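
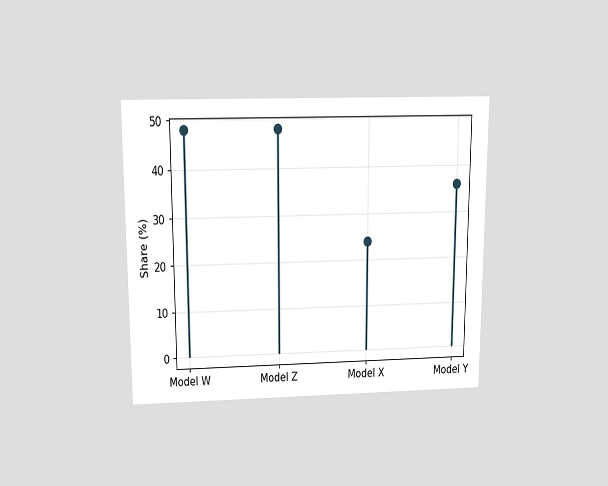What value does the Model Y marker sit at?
The chart is viewed slightly from above. The Model Y marker sits at 36%.

36%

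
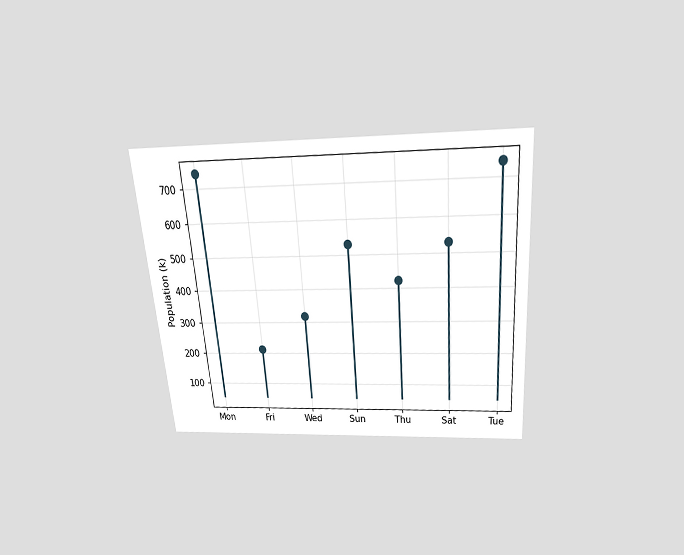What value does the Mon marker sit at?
742k

The chart is tilted about 5° counter-clockwise and viewed slightly from above. The Mon marker sits at 742k.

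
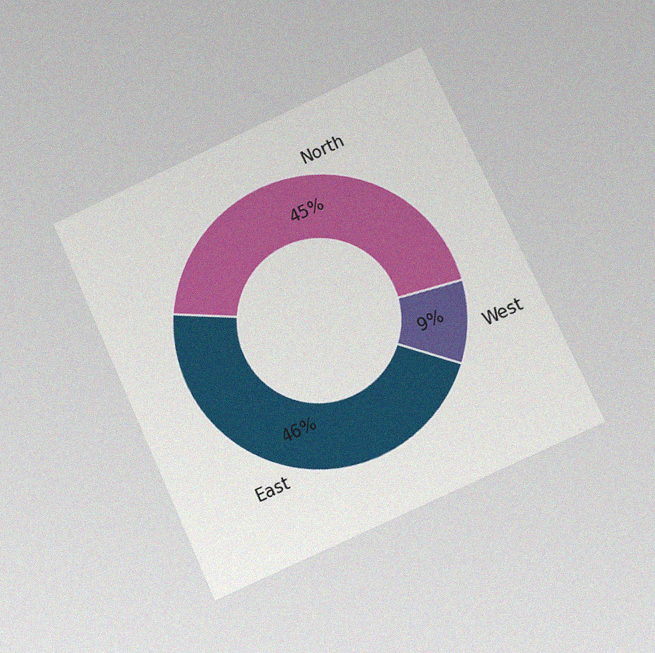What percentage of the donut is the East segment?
46%

The chart is tilted about 25° counter-clockwise and viewed at a slight angle, with some photo noise. The East segment takes up 46% of the ring.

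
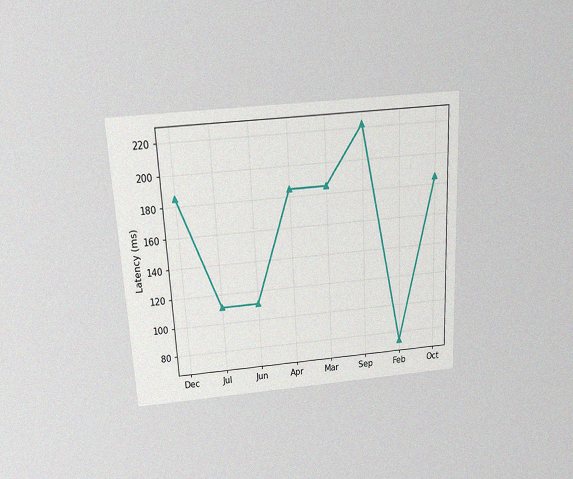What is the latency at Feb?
The chart is tilted about 3° counter-clockwise and viewed slightly from above, with some photo noise. At Feb, the line is at 74ms.

74ms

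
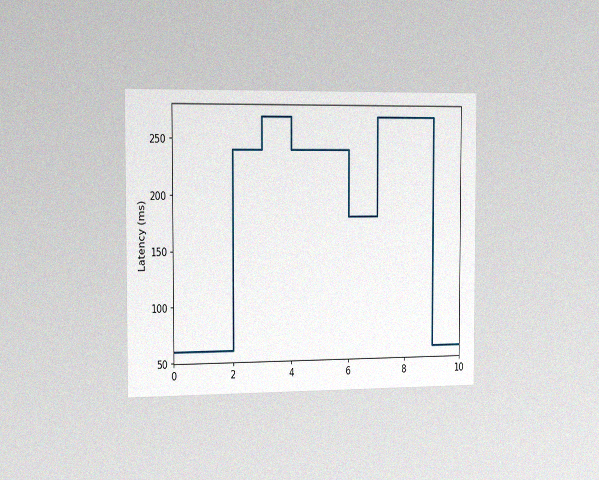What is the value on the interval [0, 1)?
The chart is viewed slightly from the left, with some photo noise. On [0, 1) the step sits at 60ms.

60ms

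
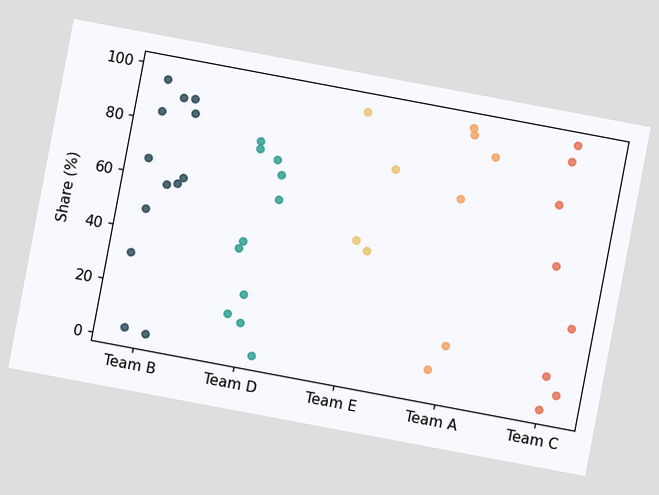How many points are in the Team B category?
13

The chart is tilted about 11° clockwise. Counting the markers in the Team B column gives 13.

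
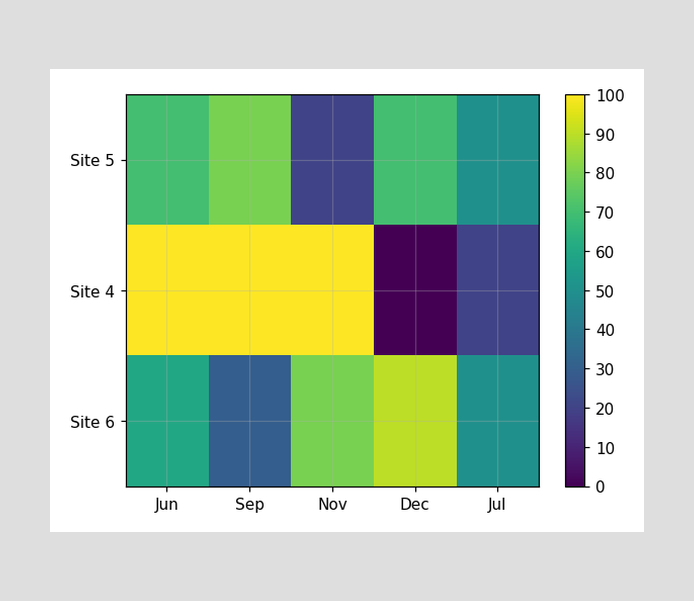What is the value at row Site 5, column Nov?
Matching cell (Site 5, Nov) against the colorbar gives 20.

20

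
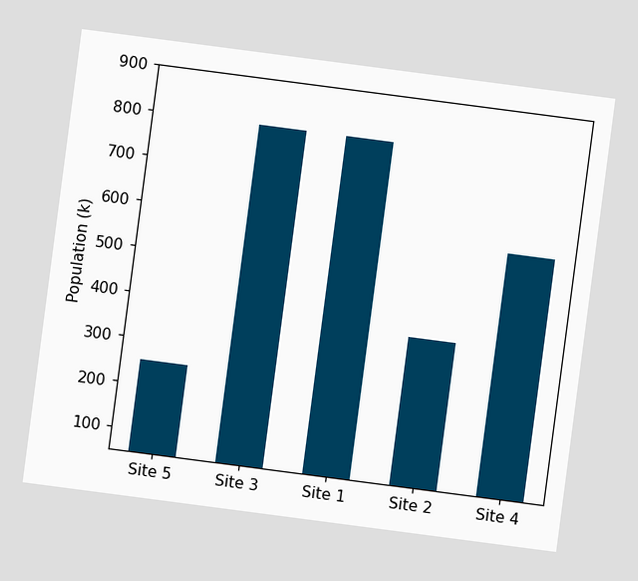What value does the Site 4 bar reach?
The chart is tilted about 7° clockwise. Reading along the chart's y-axis, the Site 4 bar reaches 588k.

588k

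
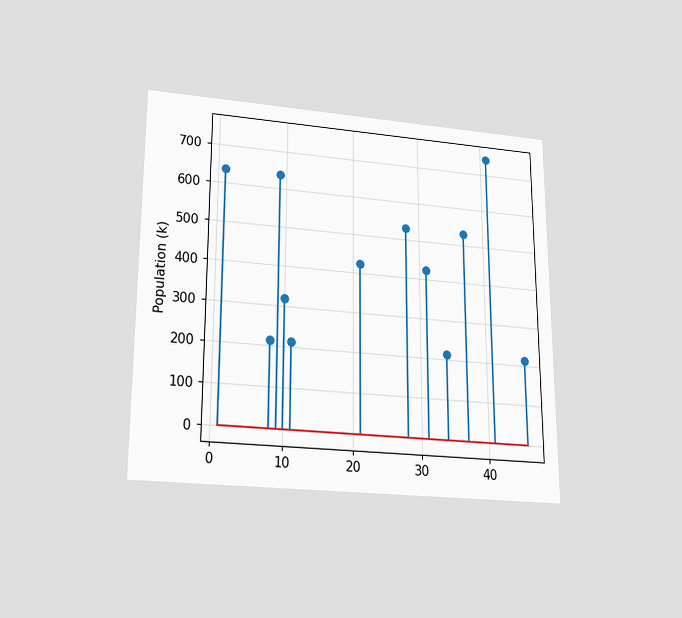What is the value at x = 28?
The chart is viewed slightly from below. The stem at x=28 reaches 530k.

530k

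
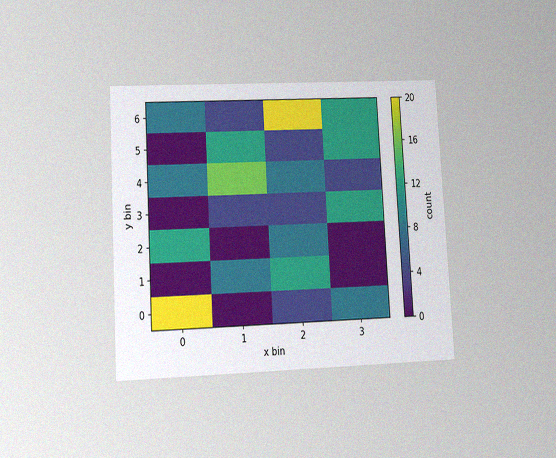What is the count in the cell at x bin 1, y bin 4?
The chart is tilted about 3° counter-clockwise and viewed at a slight angle, with some photo noise. Matching the cell (1, 4) against the colorbar gives 16.

16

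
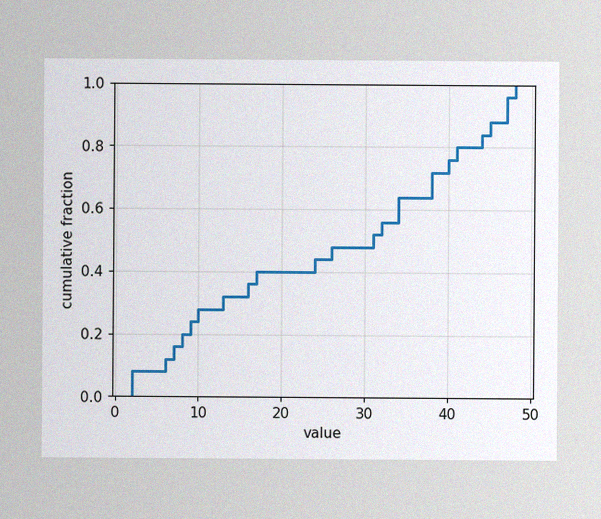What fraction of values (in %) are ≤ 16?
36%

The image has some photo noise and uneven lighting. At x=16 the ECDF step is at 36%.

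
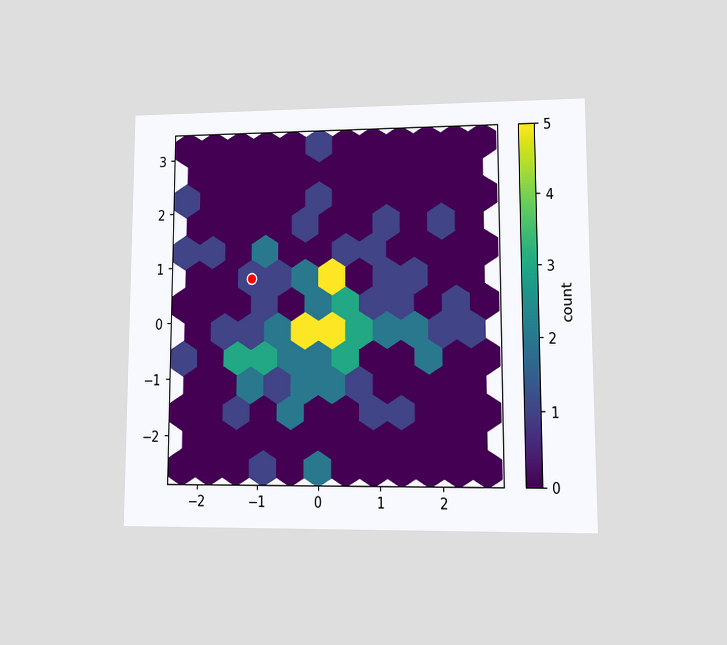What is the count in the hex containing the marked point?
The chart is viewed at a slight angle. The marked hex reads 1 on the colorbar.

1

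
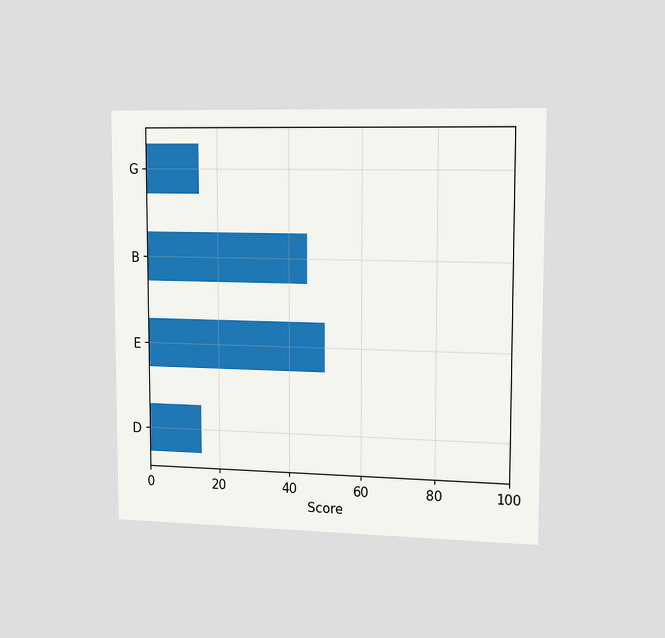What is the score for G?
15

The chart is viewed slightly from the right. Reading along the chart's x-axis, the G bar reaches 15.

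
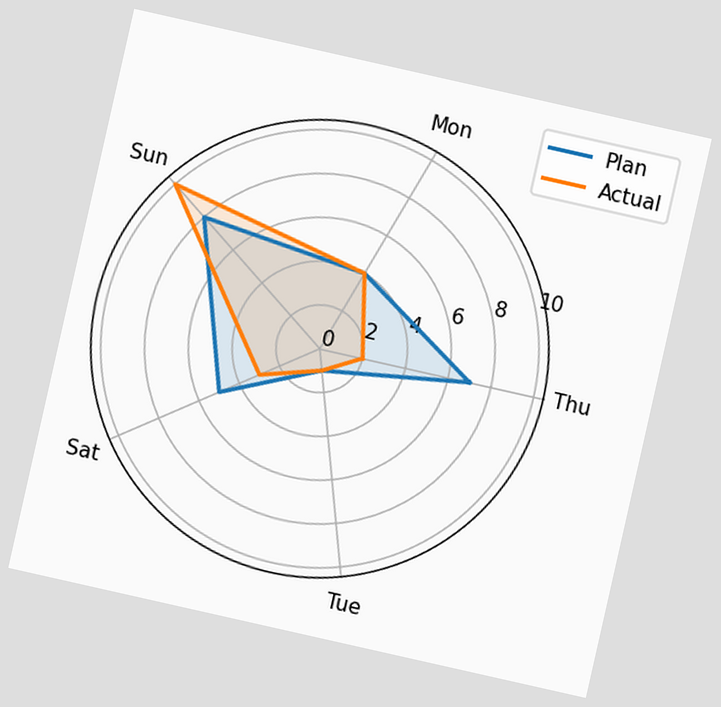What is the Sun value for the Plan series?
8

The chart is tilted about 13° clockwise. On the Sun axis, Plan reaches 8.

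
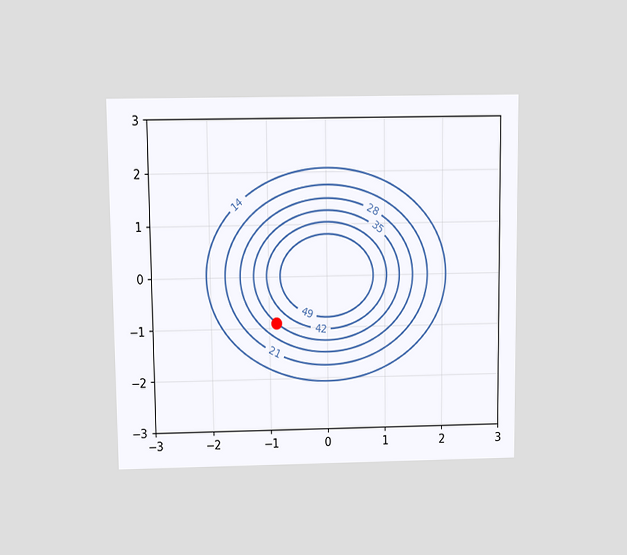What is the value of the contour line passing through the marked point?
The chart is viewed slightly from above. The marked point sits on the contour labelled 35.

35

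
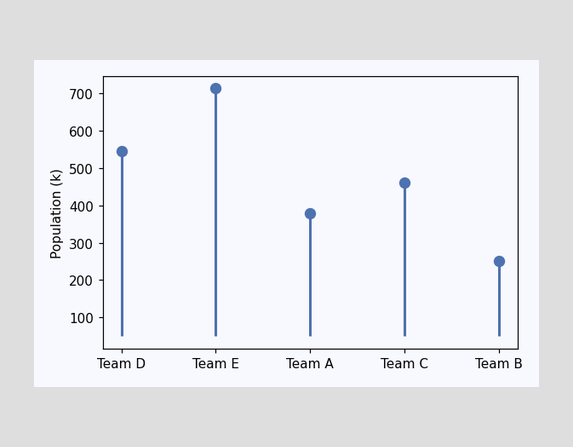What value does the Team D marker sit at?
546k

The Team D marker sits at 546k.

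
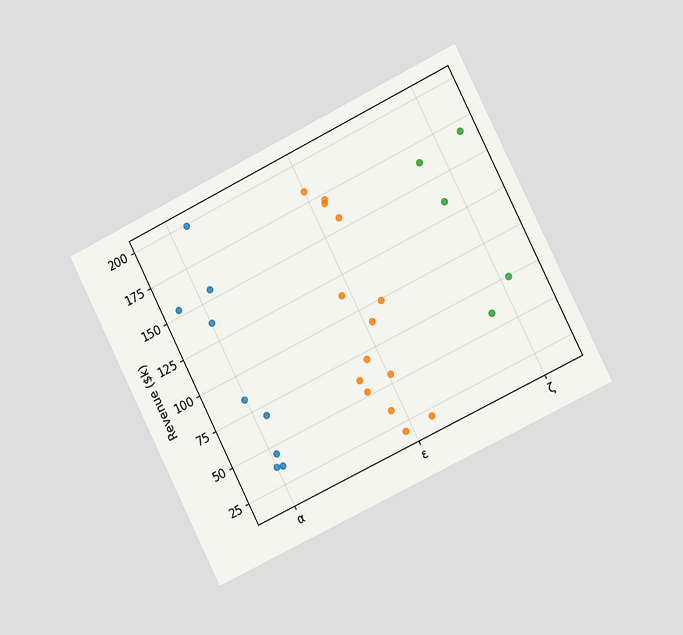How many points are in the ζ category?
5

The chart is tilted about 26° counter-clockwise and viewed slightly from the right. Counting the markers in the ζ column gives 5.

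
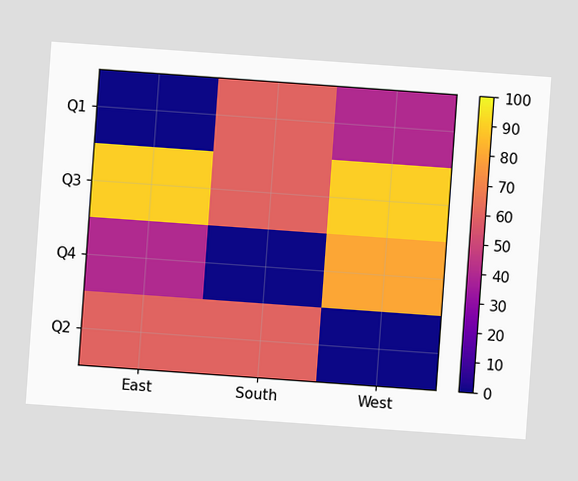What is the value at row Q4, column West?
80

The chart is tilted about 4° clockwise. Matching cell (Q4, West) against the colorbar gives 80.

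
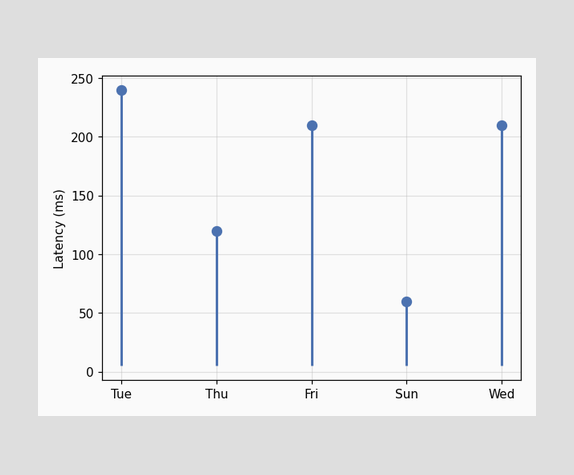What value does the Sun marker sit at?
60ms

The Sun marker sits at 60ms.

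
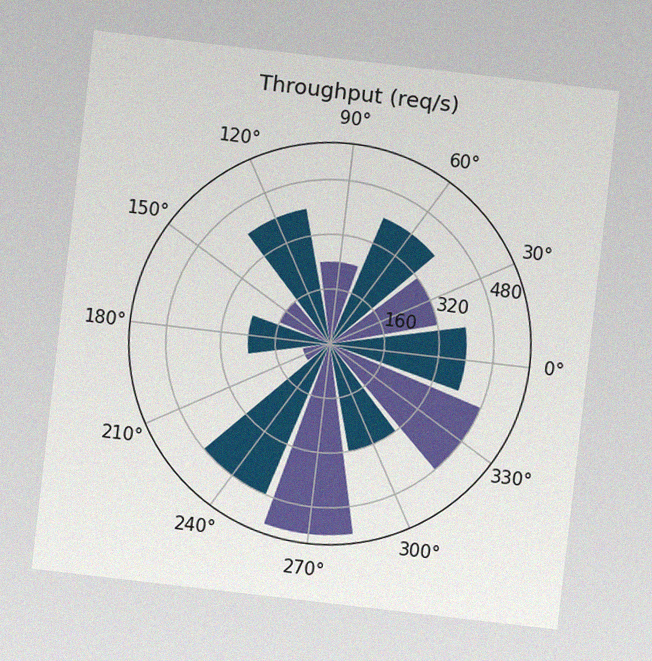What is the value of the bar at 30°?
The chart is tilted about 7° clockwise, with some photo noise. The bar at 30° reaches 320req/s on the radial axis.

320req/s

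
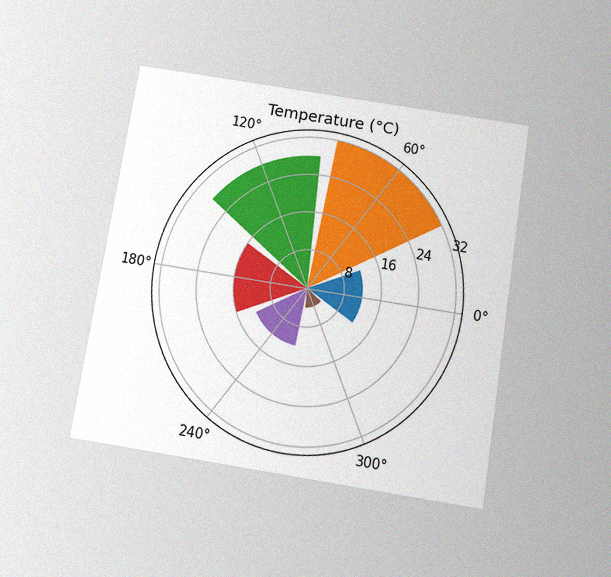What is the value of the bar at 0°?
The chart is tilted about 9° clockwise and viewed slightly from below, with some photo noise. The bar at 0° reaches 12°C on the radial axis.

12°C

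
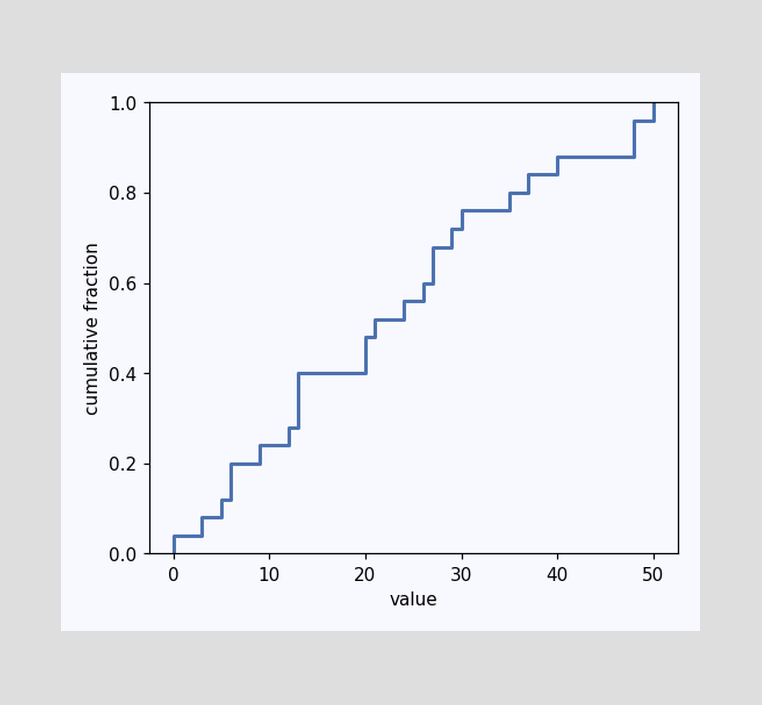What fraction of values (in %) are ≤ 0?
At x=0 the ECDF step is at 4%.

4%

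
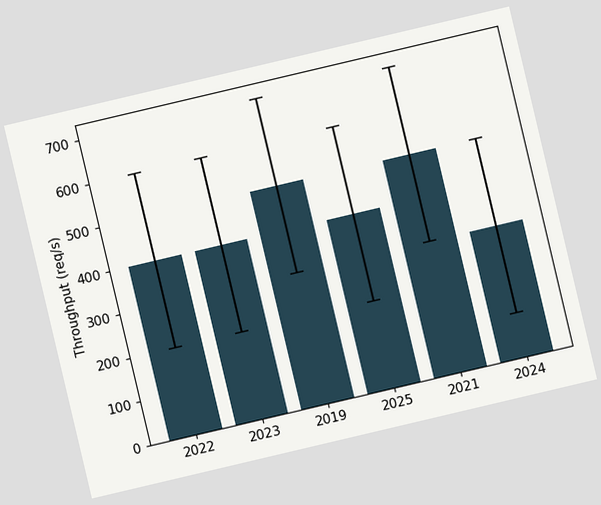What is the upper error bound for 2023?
600req/s

The chart is tilted about 13° counter-clockwise. The 2023 bar's upper whisker reaches 600req/s.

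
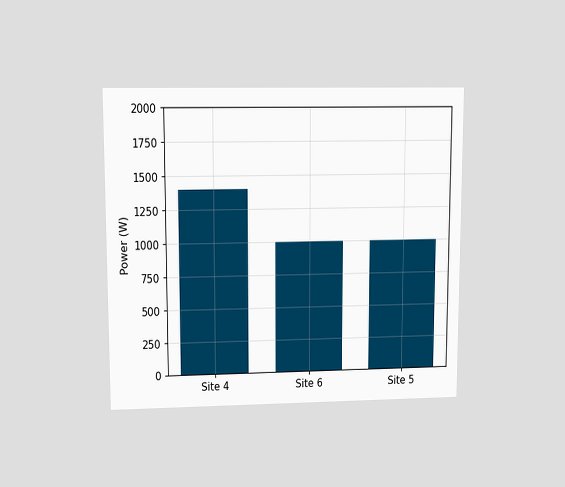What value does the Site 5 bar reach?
The chart is viewed at a slight angle. Reading along the chart's y-axis, the Site 5 bar reaches 1000W.

1000W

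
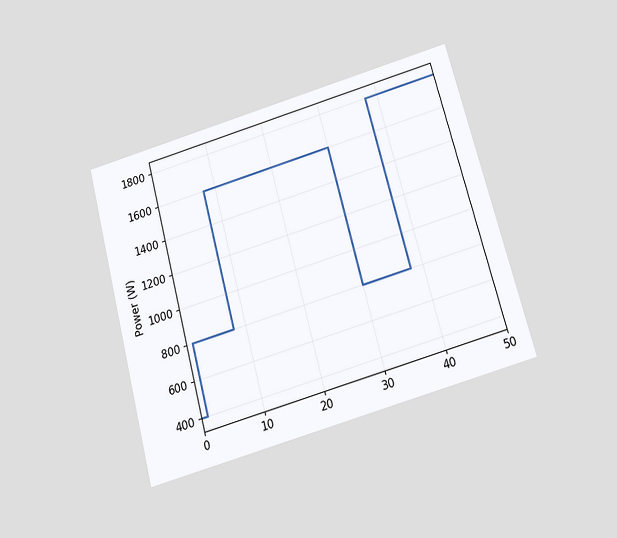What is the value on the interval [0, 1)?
The chart is tilted about 15° counter-clockwise and viewed slightly from below. On [0, 1) the step sits at 400W.

400W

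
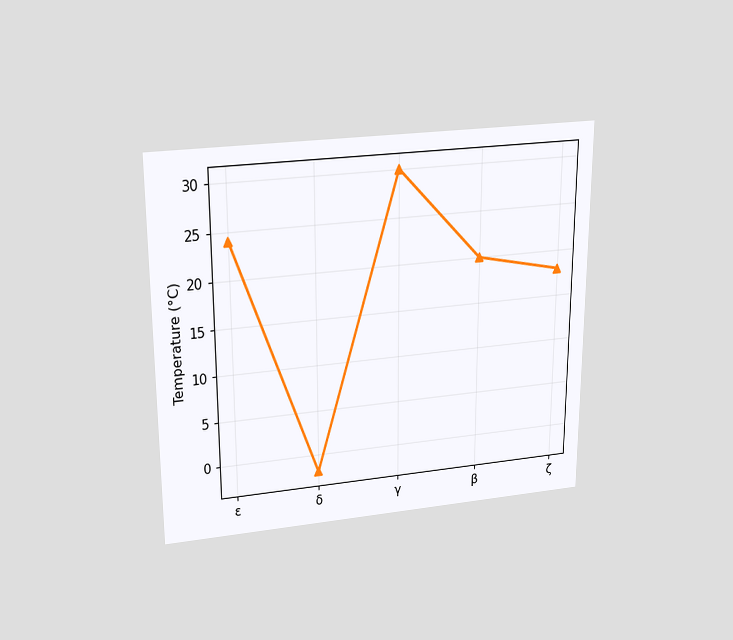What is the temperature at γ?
30°C

The chart is viewed slightly from above. At γ, the line is at 30°C.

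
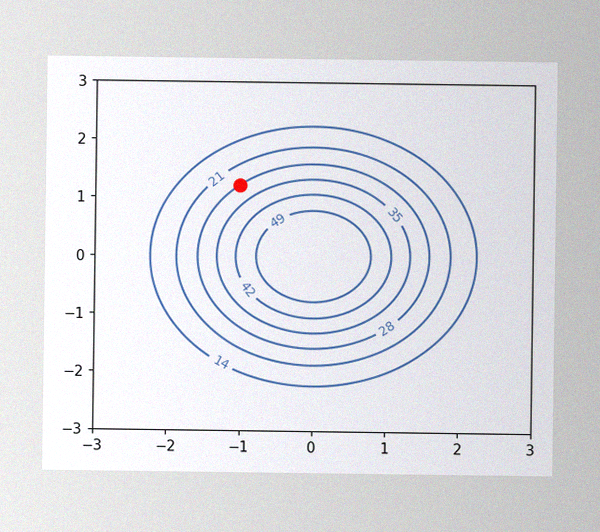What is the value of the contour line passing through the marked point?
28

The image has some photo noise and uneven lighting. The marked point sits on the contour labelled 28.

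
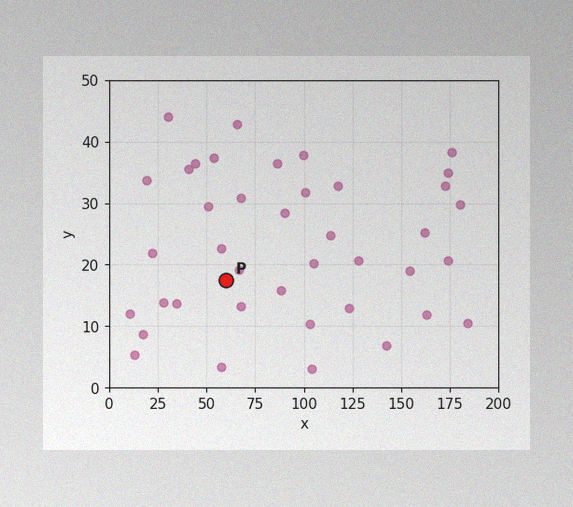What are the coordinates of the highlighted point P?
The image has some photo noise and uneven lighting. Following the gridlines from P to each axis, P sits at (60, 17.5).

(60, 17.5)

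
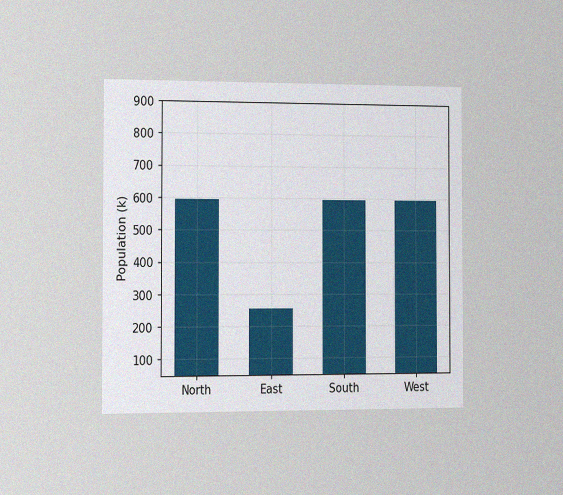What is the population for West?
The chart is viewed slightly from the left, with some photo noise. Reading along the chart's y-axis, the West bar reaches 595k.

595k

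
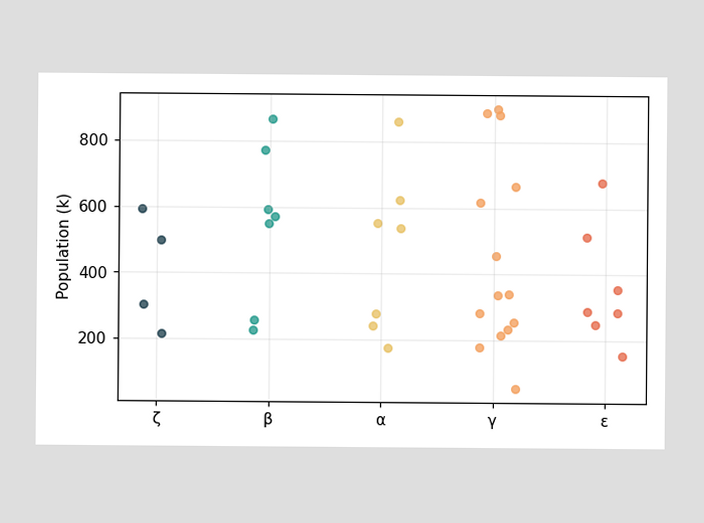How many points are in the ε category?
7

Counting the markers in the ε column gives 7.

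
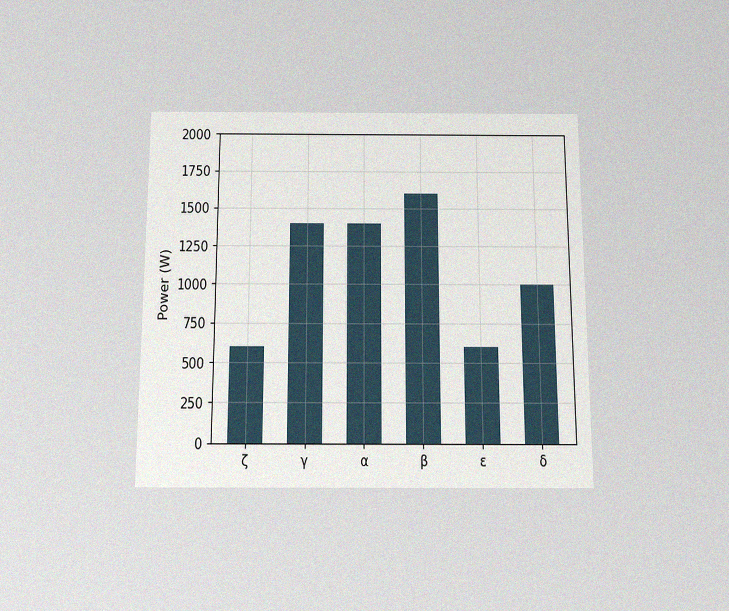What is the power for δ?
1000W

The chart is viewed slightly from below, with some photo noise. Reading along the chart's y-axis, the δ bar reaches 1000W.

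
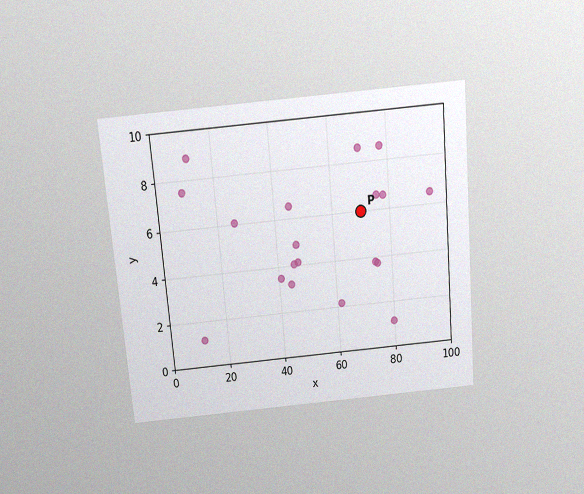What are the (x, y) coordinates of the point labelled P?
The chart is tilted about 5° counter-clockwise and viewed slightly from above, with some photo noise. Following the gridlines from P to each axis, P sits at (70, 6).

(70, 6)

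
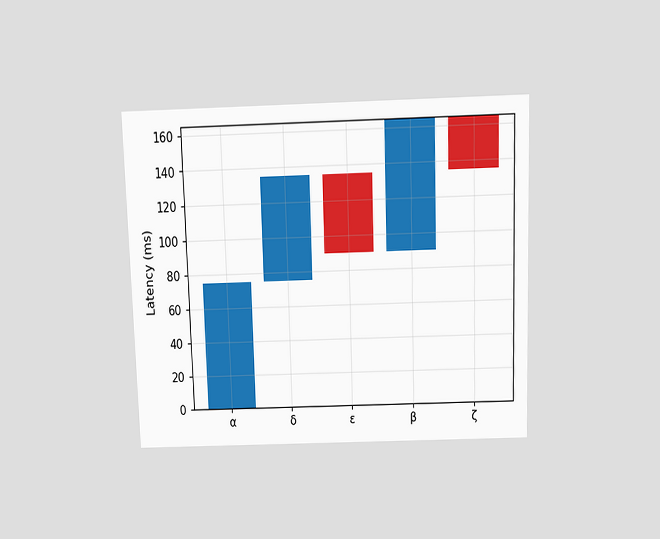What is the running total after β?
The chart is viewed slightly from above. After β the running total reaches 165ms.

165ms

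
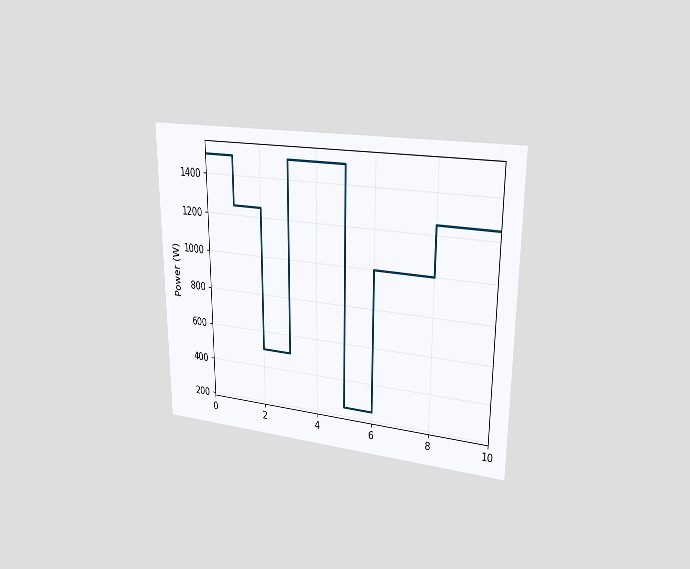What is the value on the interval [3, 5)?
The chart is viewed at a slight angle. On [3, 5) the step sits at 1500W.

1500W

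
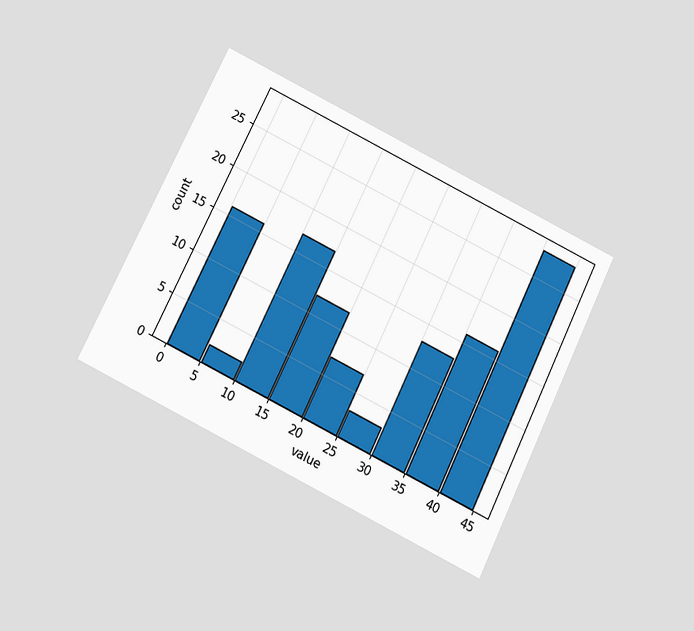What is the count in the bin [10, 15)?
The chart is tilted about 26° clockwise and viewed slightly from below. The [10, 15) bin has height 17.

17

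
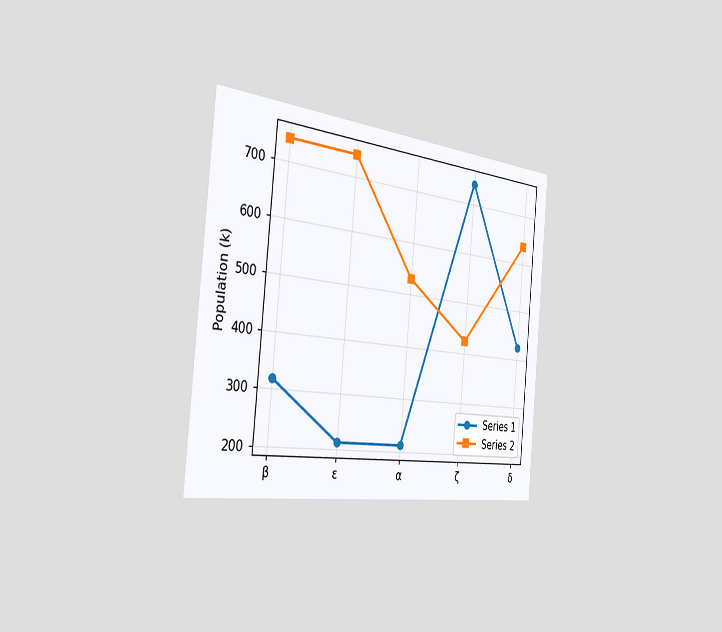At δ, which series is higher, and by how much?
The chart is tilted about 5° clockwise and viewed slightly from the left. At δ, Series 2 sits above the other line by 212k.

Series 2, by 212k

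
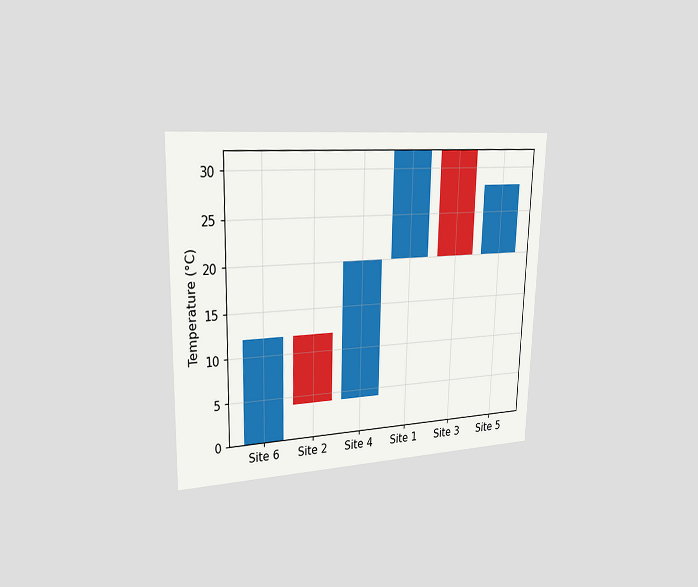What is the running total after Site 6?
The chart is viewed slightly from the left. After Site 6 the running total reaches 12°C.

12°C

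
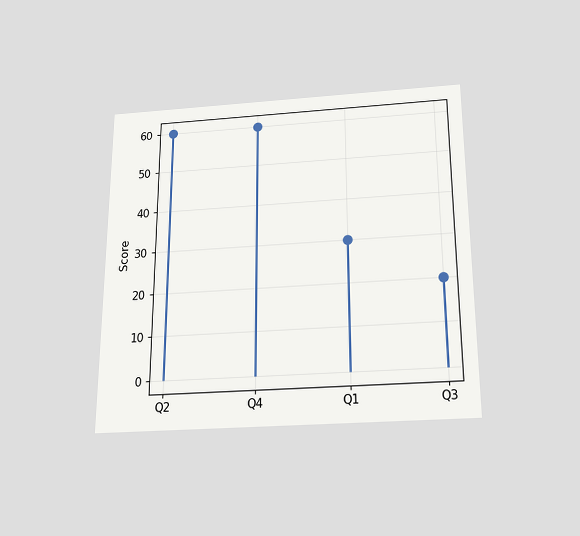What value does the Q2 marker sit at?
The chart is viewed slightly from below. The Q2 marker sits at 60.

60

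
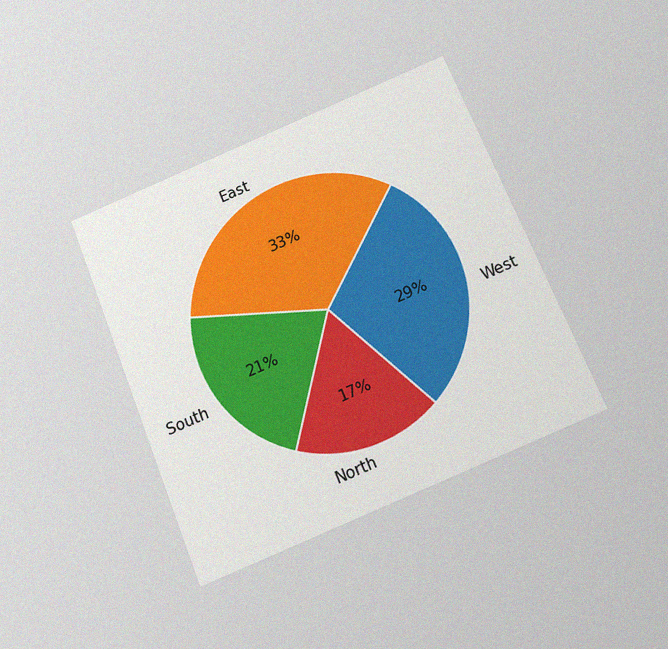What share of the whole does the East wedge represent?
The chart is tilted about 22° counter-clockwise and viewed slightly from below, with some photo noise. The East slice takes up 33% of the pie.

33%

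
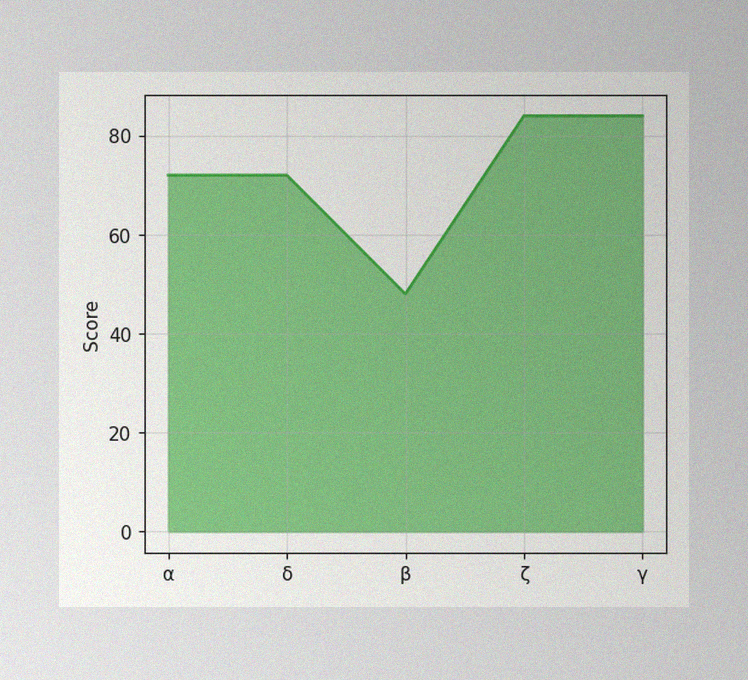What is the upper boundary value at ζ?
The image has some photo noise and uneven lighting. At ζ the upper boundary is at 84.

84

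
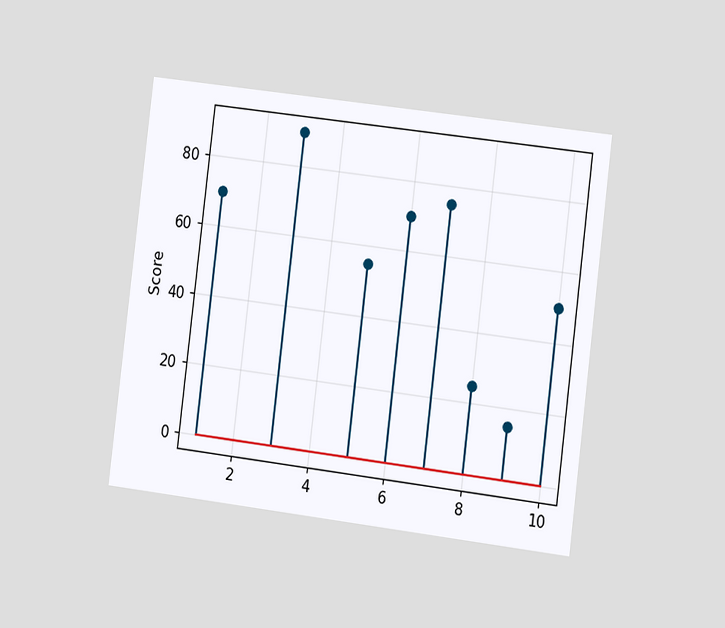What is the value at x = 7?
75

The chart is tilted about 7° clockwise and viewed at a slight angle. The stem at x=7 reaches 75.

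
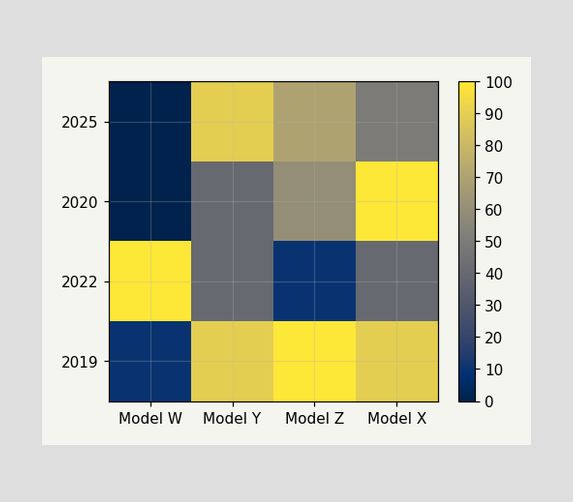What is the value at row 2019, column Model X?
Matching cell (2019, Model X) against the colorbar gives 90.

90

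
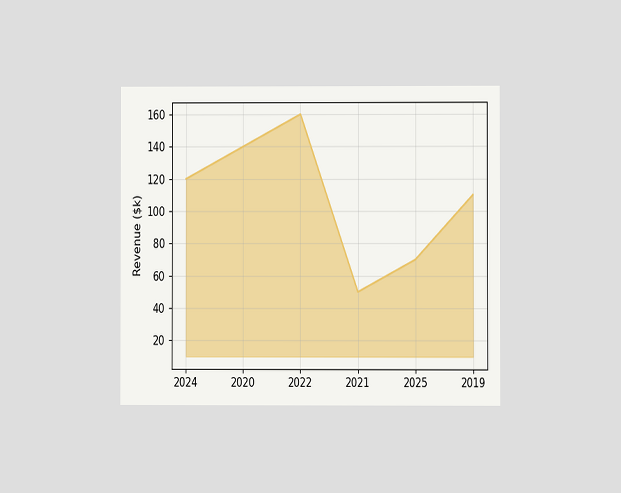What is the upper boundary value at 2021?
$50k

The chart is viewed at a slight angle. At 2021 the upper boundary is at $50k.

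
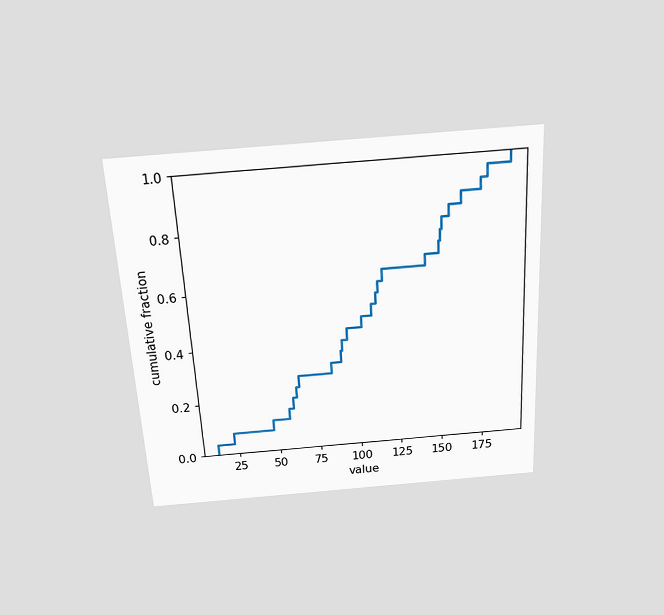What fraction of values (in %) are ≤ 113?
60%

The chart is tilted about 3° counter-clockwise and viewed slightly from above. At x=113 the ECDF step is at 60%.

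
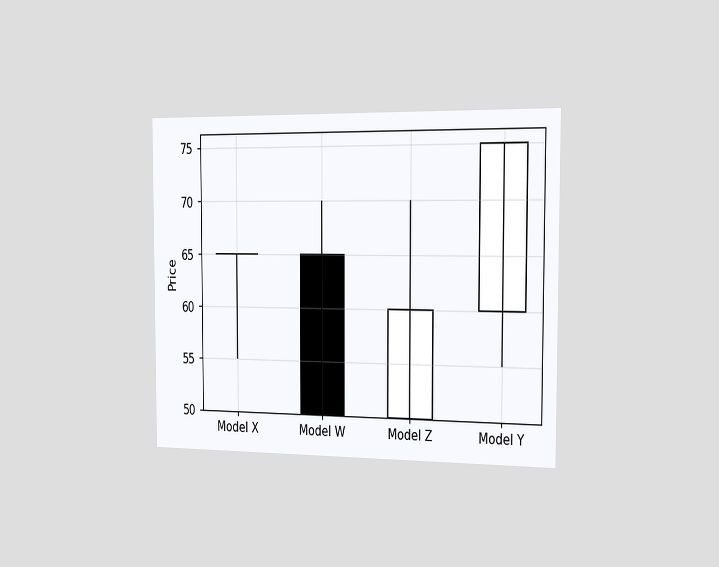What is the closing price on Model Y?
75

The chart is viewed slightly from the right. The Model Y candle closes at 75.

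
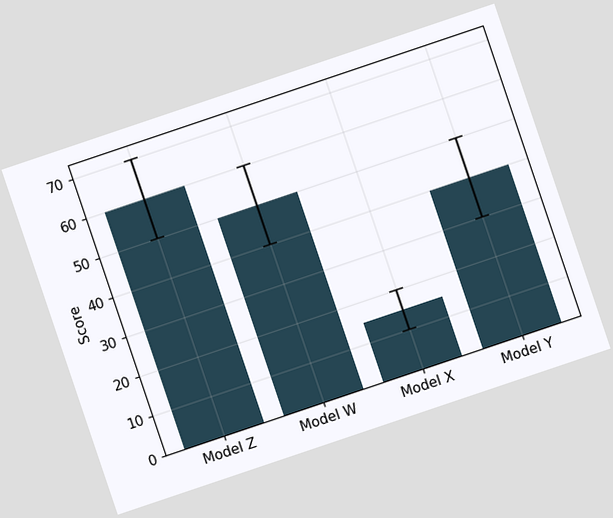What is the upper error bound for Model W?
The chart is tilted about 19° counter-clockwise. The Model W bar's upper whisker reaches 60.

60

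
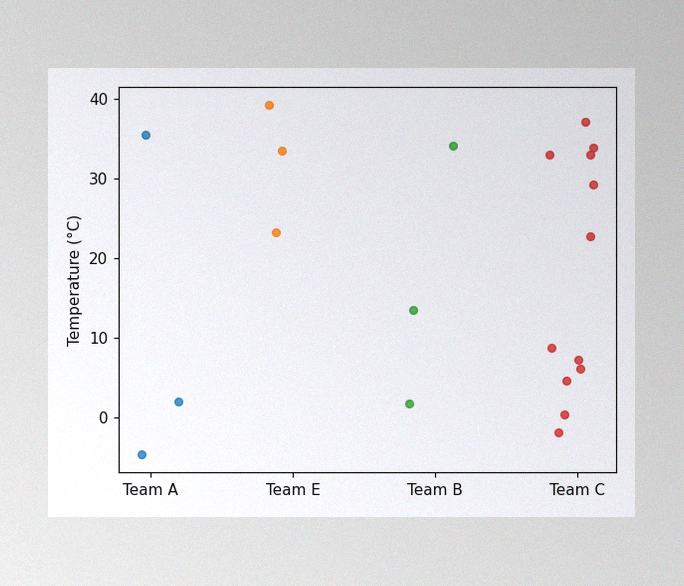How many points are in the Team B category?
3

The image has some photo noise and uneven lighting. Counting the markers in the Team B column gives 3.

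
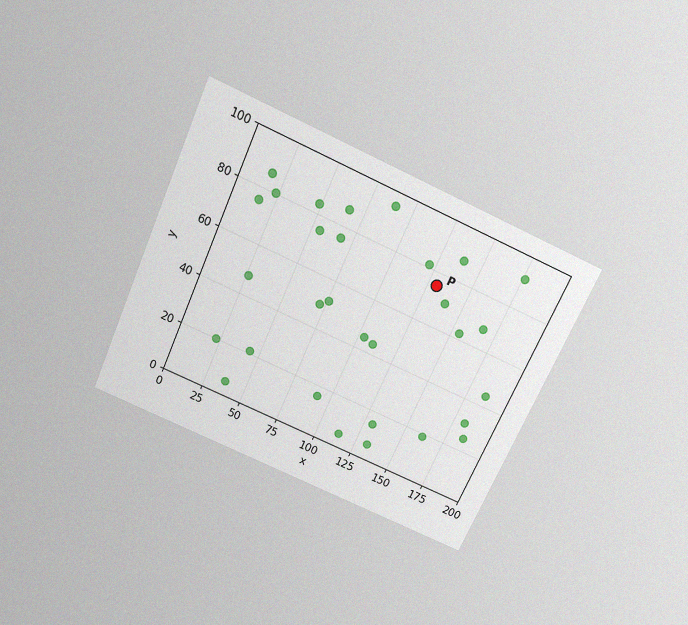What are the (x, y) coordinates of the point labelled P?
(130, 75)

The chart is tilted about 24° clockwise and viewed slightly from above, with some photo noise. Following the gridlines from P to each axis, P sits at (130, 75).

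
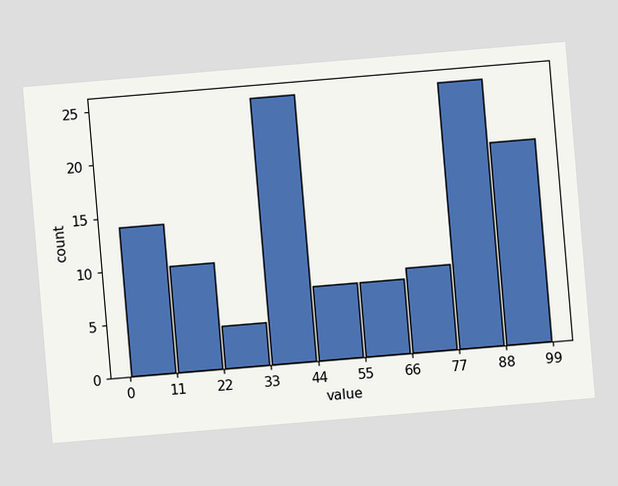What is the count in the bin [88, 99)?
19

The chart is tilted about 5° counter-clockwise. The [88, 99) bin has height 19.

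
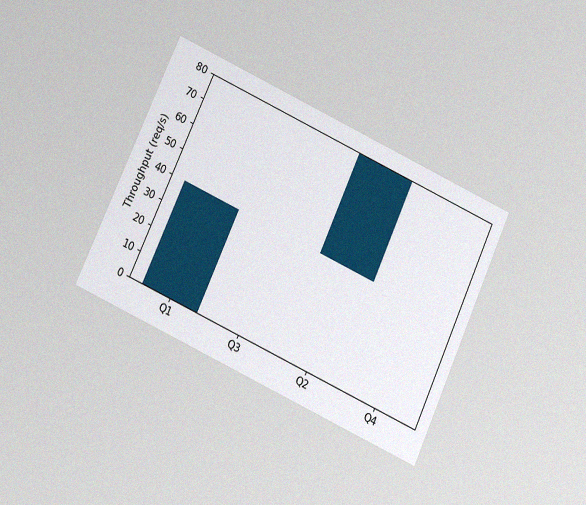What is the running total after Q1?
The chart is tilted about 25° clockwise and viewed slightly from below, with some photo noise. After Q1 the running total reaches 40req/s.

40req/s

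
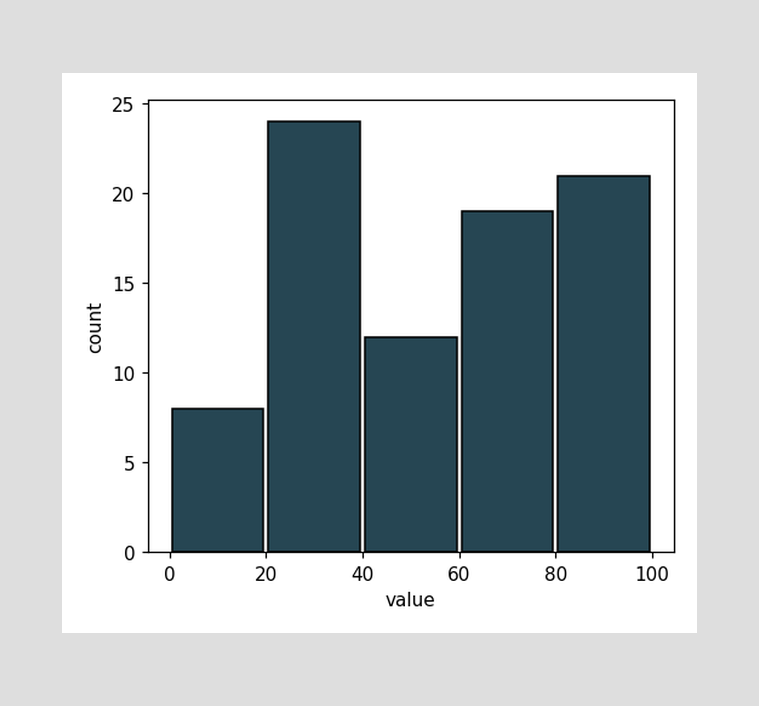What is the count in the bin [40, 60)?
12

The [40, 60) bin has height 12.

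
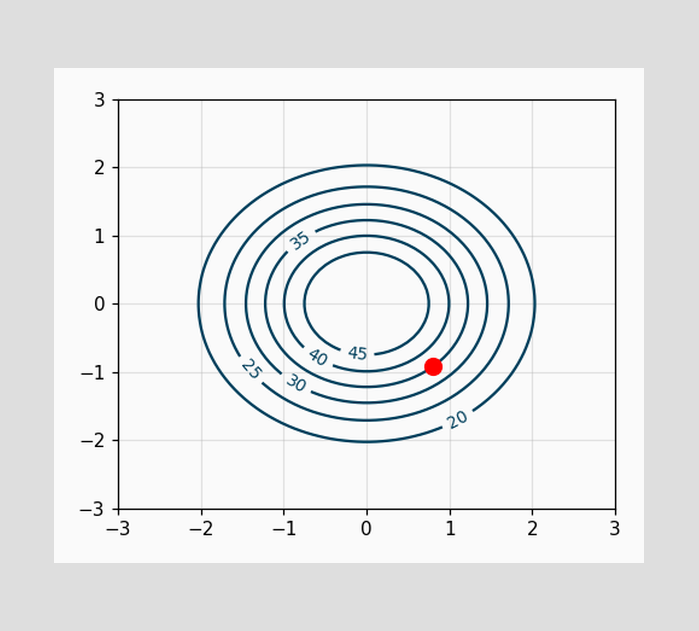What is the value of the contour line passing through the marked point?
The marked point sits on the contour labelled 35.

35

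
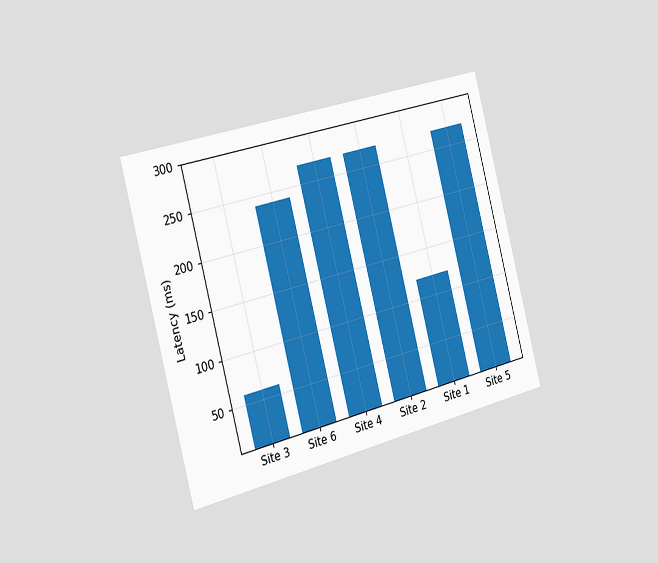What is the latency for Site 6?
240ms

The chart is tilted about 15° counter-clockwise and viewed slightly from the left. Reading along the chart's y-axis, the Site 6 bar reaches 240ms.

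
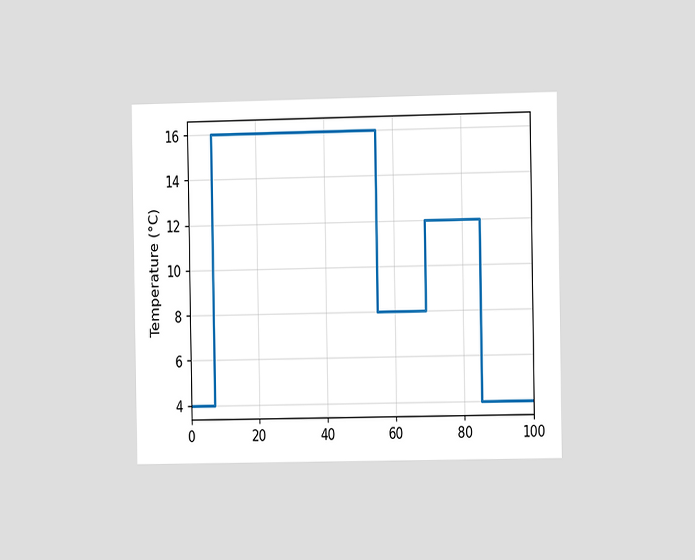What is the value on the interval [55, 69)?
The chart is viewed slightly from the right. On [55, 69) the step sits at 8°C.

8°C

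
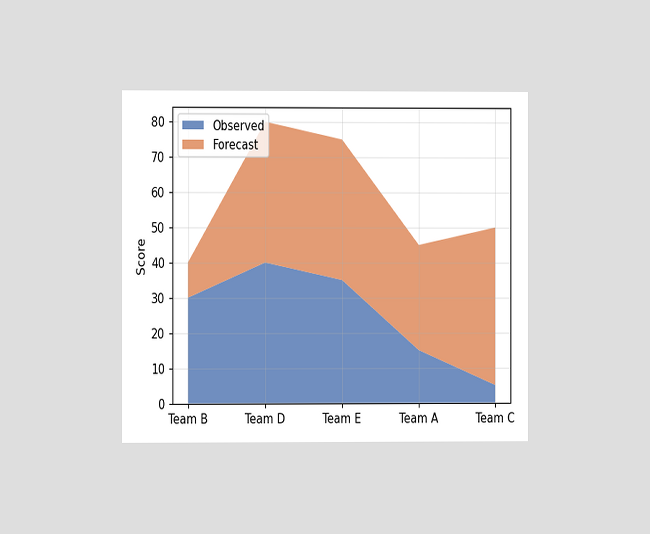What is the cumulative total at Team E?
The chart is viewed at a slight angle. The stacked total at Team E reaches 75.

75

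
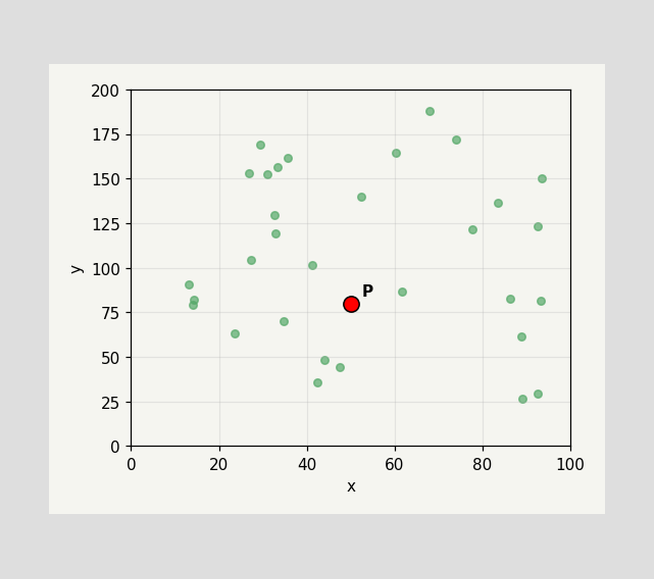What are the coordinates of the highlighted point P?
Following the gridlines from P to each axis, P sits at (50, 80).

(50, 80)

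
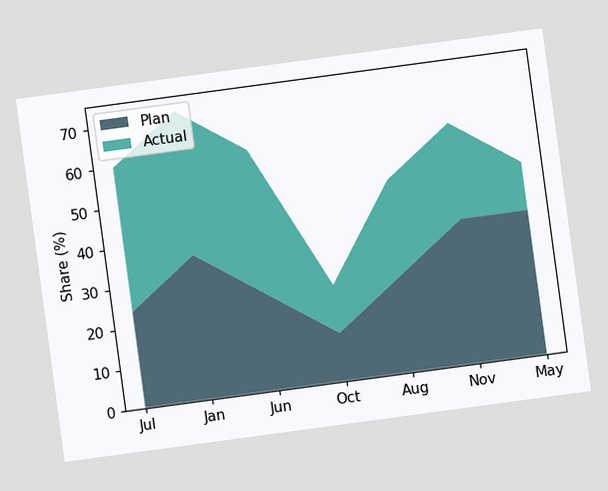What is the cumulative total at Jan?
The chart is tilted about 8° counter-clockwise. The stacked total at Jan reaches 72%.

72%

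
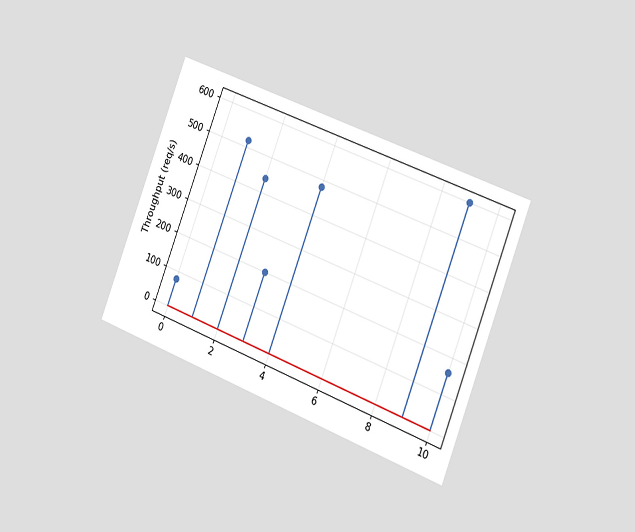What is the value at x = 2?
The chart is tilted about 21° clockwise and viewed slightly from the right. The stem at x=2 reaches 440req/s.

440req/s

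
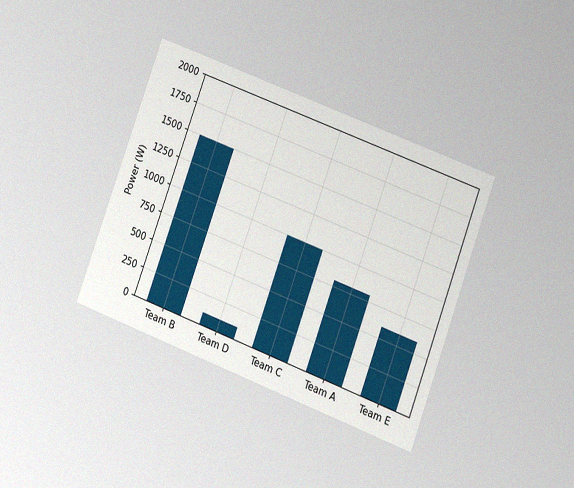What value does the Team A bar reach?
800W

The chart is tilted about 20° clockwise and viewed at a slight angle, with some photo noise. Reading along the chart's y-axis, the Team A bar reaches 800W.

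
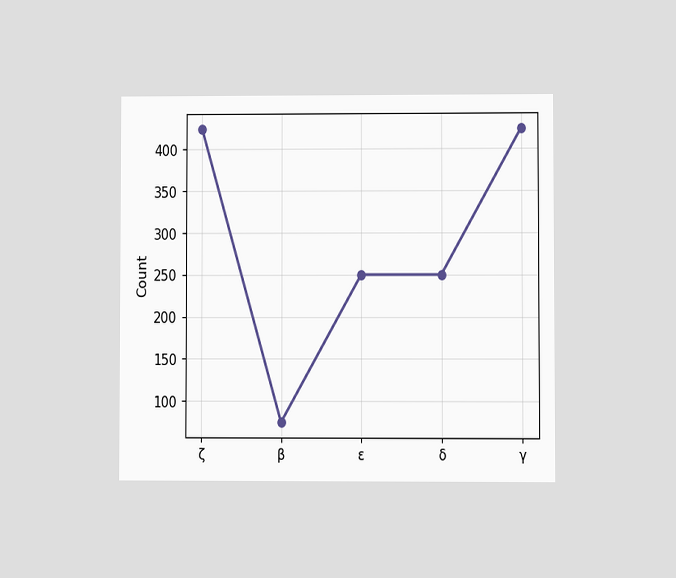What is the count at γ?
The chart is viewed at a slight angle. At γ, the line is at 425.

425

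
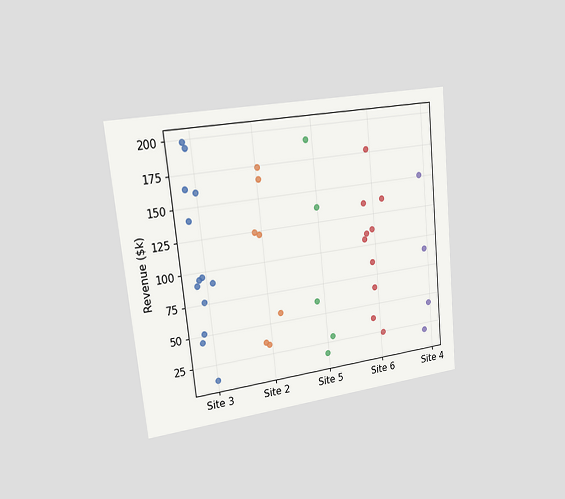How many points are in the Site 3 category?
The chart is tilted about 6° counter-clockwise and viewed slightly from the left. Counting the markers in the Site 3 column gives 13.

13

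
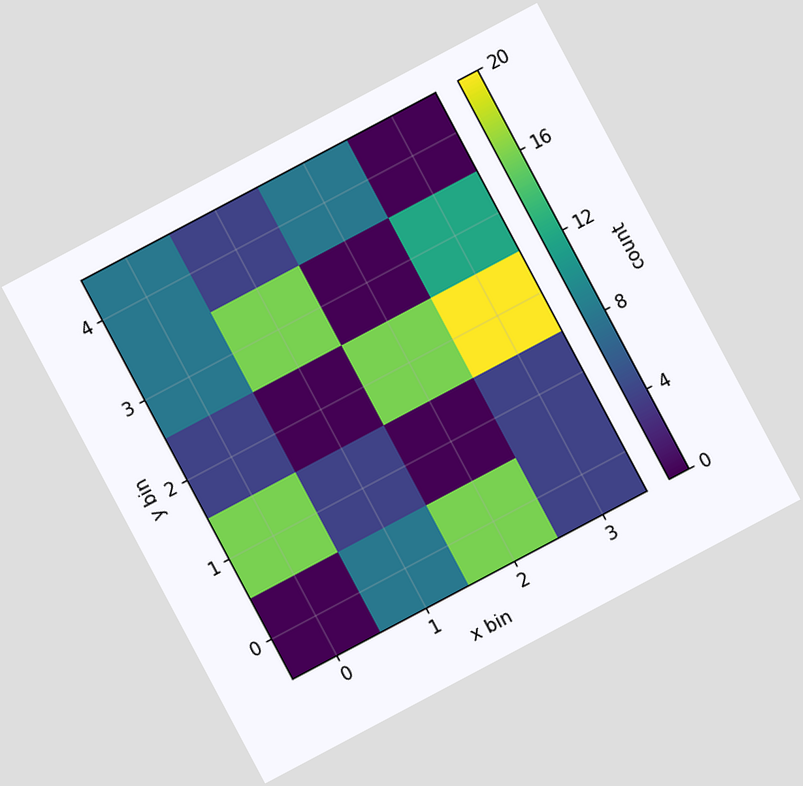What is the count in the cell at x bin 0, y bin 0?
0

The chart is tilted about 28° counter-clockwise. Matching the cell (0, 0) against the colorbar gives 0.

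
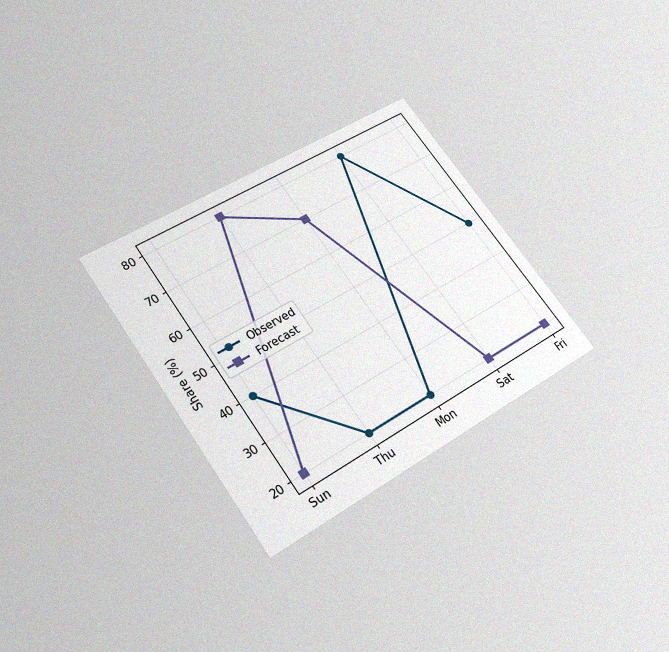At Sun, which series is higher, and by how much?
The chart is tilted about 35° counter-clockwise and viewed slightly from below, with some photo noise. At Sun, Observed sits above the other line by 20%.

Observed, by 20%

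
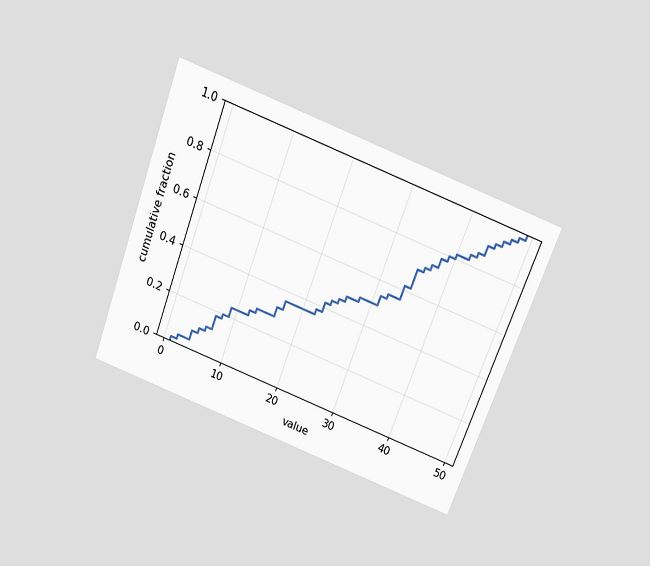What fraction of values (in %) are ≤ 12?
26%

The chart is tilted about 20° clockwise and viewed slightly from above. At x=12 the ECDF step is at 26%.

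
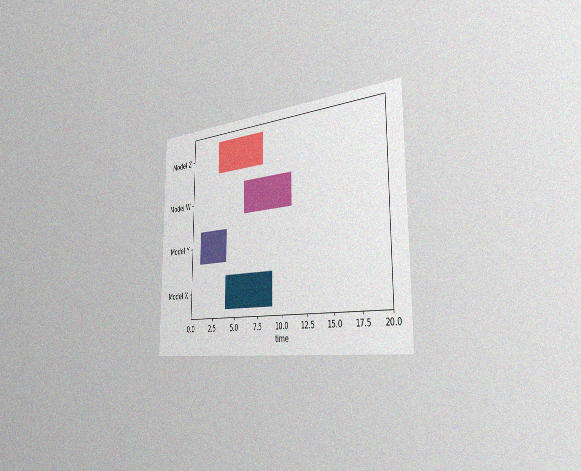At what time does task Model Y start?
The chart is viewed slightly from the right, with some photo noise. The Model Y bar begins at t=1.

1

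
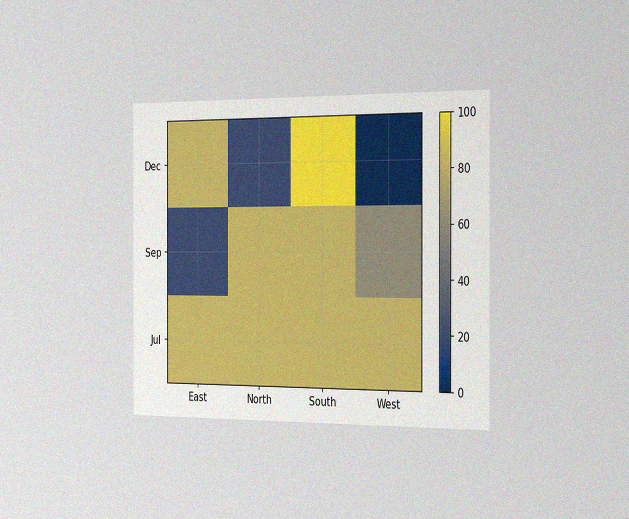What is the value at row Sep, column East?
20

The chart is viewed slightly from the right, with some photo noise. Matching cell (Sep, East) against the colorbar gives 20.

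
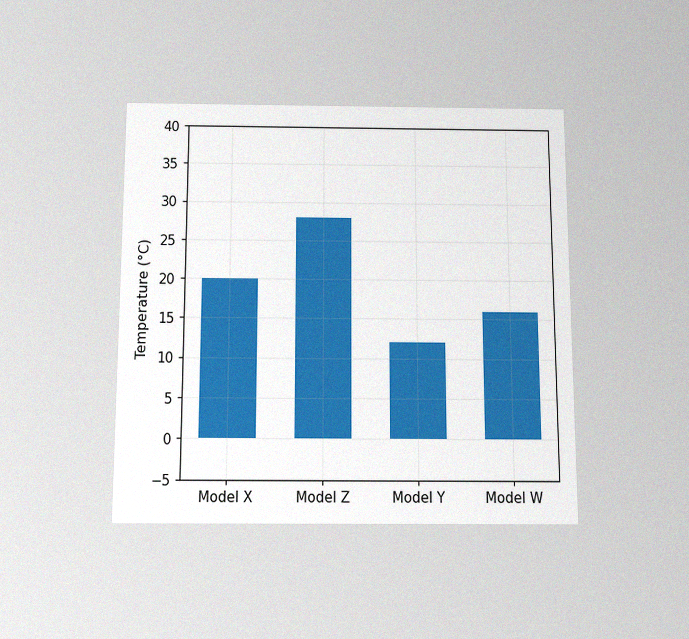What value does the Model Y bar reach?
12°C

The chart is viewed slightly from below, with some photo noise. Reading along the chart's y-axis, the Model Y bar reaches 12°C.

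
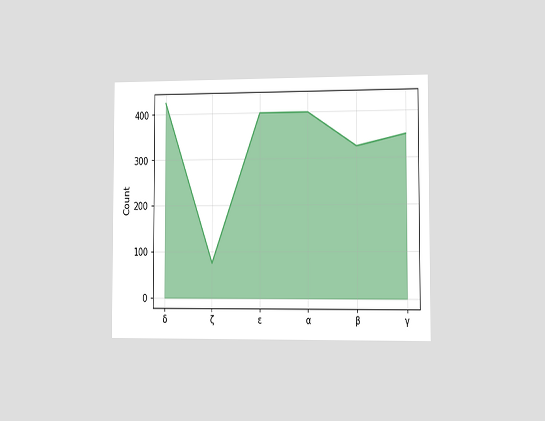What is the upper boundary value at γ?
350

The chart is viewed slightly from the right. At γ the upper boundary is at 350.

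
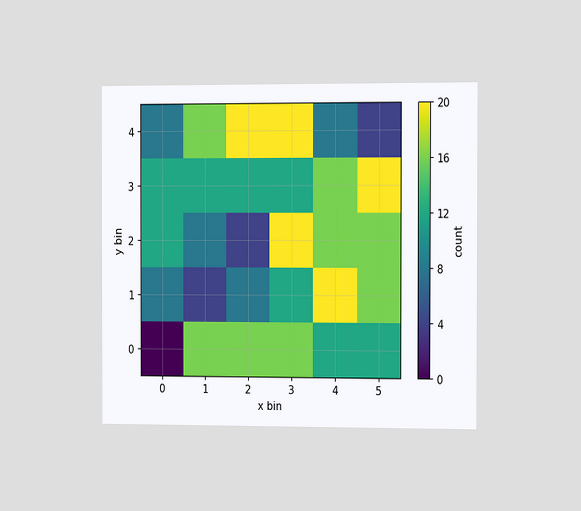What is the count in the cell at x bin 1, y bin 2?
8

The chart is viewed slightly from the right. Matching the cell (1, 2) against the colorbar gives 8.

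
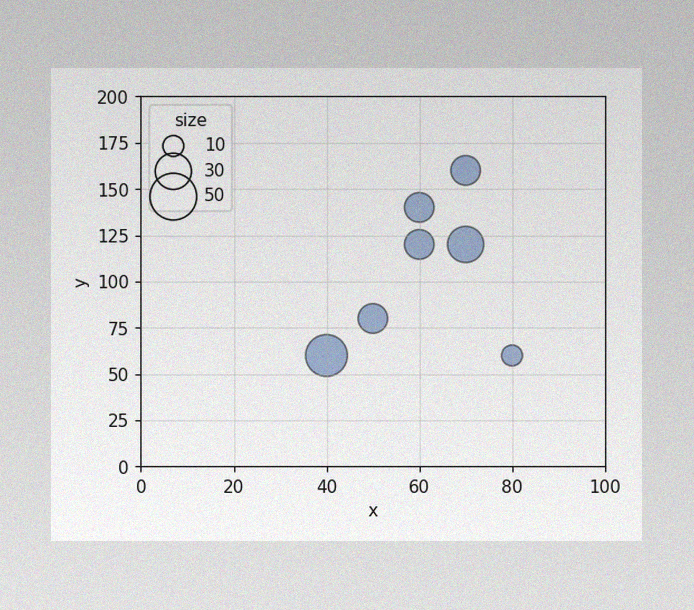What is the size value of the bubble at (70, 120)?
The image has some photo noise and uneven lighting. Matching the bubble at (70, 120) against the size legend gives 30.

30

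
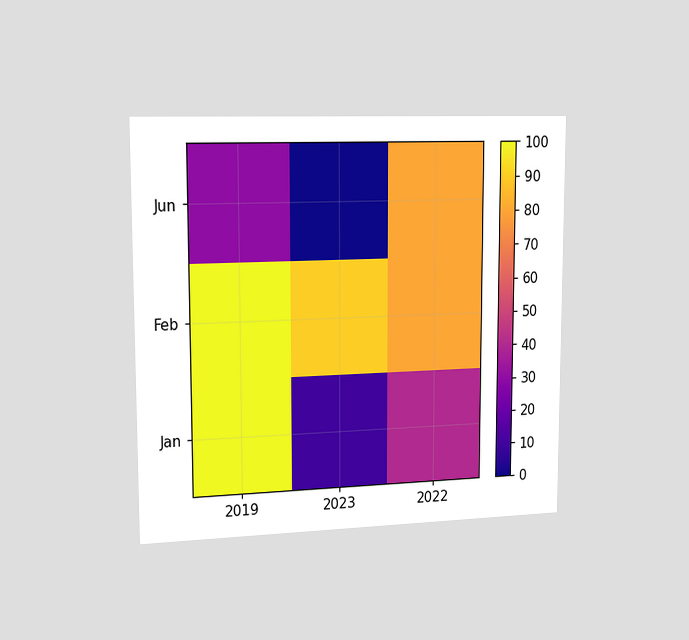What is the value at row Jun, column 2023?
The chart is viewed slightly from the left. Matching cell (Jun, 2023) against the colorbar gives 0.

0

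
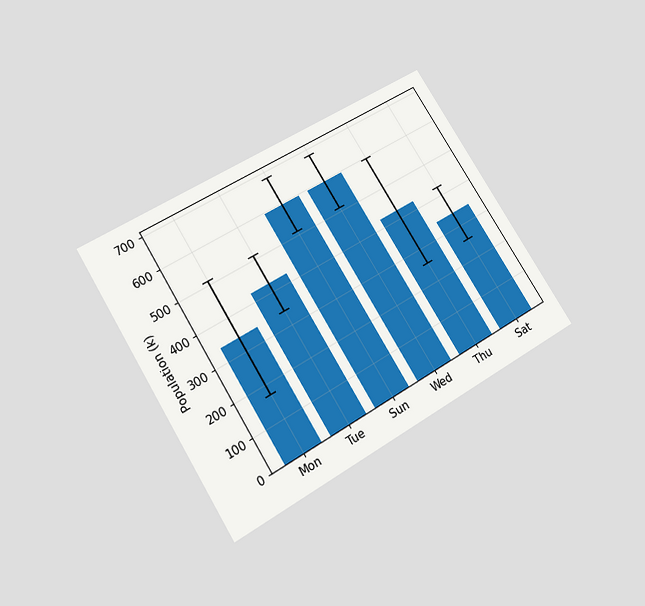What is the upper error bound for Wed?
680k

The chart is tilted about 32° counter-clockwise and viewed slightly from below. The Wed bar's upper whisker reaches 680k.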